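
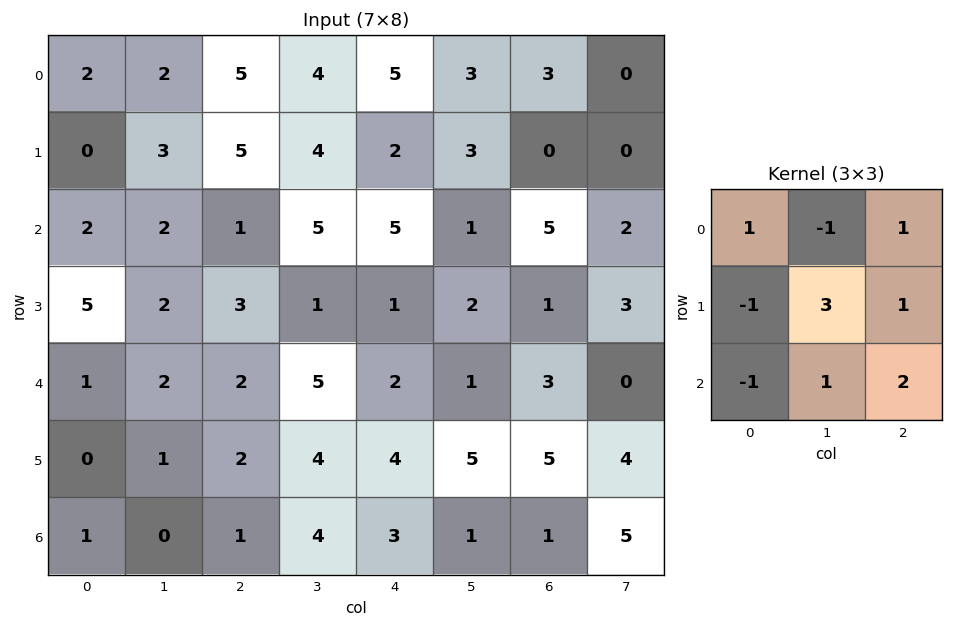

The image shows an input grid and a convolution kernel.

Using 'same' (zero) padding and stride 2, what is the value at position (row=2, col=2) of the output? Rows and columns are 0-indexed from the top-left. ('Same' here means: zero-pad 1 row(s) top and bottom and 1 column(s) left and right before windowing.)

The receptive field on the zero-padded input at this output position is [1 1 2 / 5 2 1 / 4 4 5]. Elementwise product with the kernel and sum: 1·1 + 1·-1 + 2·1 + 5·-1 + 2·3 + 1·1 + 4·-1 + 4·1 + 5·2.

14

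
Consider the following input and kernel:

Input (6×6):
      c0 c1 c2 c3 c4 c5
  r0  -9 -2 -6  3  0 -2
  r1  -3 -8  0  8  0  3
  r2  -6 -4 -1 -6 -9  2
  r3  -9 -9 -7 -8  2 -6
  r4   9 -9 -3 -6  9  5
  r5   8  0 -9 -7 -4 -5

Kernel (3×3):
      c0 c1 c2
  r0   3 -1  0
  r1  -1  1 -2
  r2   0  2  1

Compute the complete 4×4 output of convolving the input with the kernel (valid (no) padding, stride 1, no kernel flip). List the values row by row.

Output[0,0]: The receptive field on the input at this output position is [-9 -2 -6 / -3 -8 0 / -6 -4 -1]. Elementwise product with the kernel and sum: -9·3 + -2·-1 + -3·-1 + -8·1 + 0·-2 + -4·2 + -1·1.
Output[0,1]: The receptive field on the input at this output position is [-2 -6 3 / -8 0 8 / -4 -1 -6]. Elementwise product with the kernel and sum: -2·3 + -6·-1 + -8·-1 + 0·1 + 8·-2 + -1·2 + -6·1.

-39 -16 -34 -21
-22 -31 -9 15
-21 -5 -5 36
-39 -27 -52 -34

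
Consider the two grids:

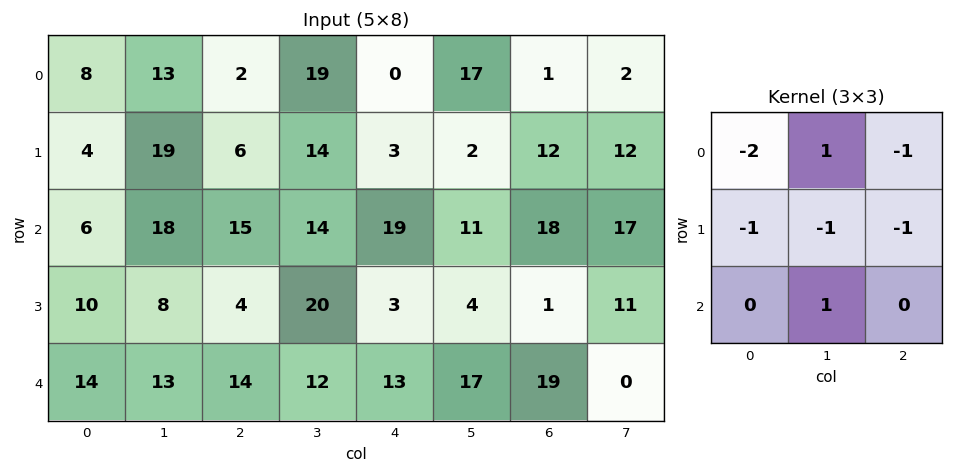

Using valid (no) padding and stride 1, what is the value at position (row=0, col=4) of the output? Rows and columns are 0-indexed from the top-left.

10

The receptive field on the input at this output position is [0 17 1 / 3 2 12 / 19 11 18]. Elementwise product with the kernel and sum: 0·-2 + 17·1 + 1·-1 + 3·-1 + 2·-1 + 12·-1 + 11·1.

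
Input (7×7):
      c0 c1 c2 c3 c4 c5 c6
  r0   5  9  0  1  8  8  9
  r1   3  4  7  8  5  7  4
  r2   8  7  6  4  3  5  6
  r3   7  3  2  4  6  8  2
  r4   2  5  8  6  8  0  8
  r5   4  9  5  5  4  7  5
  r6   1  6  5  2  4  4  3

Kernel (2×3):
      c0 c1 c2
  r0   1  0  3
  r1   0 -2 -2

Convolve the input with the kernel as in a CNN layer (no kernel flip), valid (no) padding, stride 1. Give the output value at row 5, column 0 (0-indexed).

The receptive field on the input at this output position is [4 9 5 / 1 6 5]. Elementwise product with the kernel and sum: 4·1 + 5·3 + 6·-2 + 5·-2.

-3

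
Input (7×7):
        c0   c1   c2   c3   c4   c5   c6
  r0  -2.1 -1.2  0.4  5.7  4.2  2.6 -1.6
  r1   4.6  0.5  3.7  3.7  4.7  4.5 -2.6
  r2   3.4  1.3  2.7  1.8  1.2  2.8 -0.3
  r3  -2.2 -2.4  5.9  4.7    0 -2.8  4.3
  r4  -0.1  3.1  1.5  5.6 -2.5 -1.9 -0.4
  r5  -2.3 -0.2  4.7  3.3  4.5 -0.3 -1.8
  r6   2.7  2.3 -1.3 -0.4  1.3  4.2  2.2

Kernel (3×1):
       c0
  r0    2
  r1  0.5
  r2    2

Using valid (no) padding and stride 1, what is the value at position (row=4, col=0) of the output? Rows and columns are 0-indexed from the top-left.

The receptive field on the input at this output position is [-0.1 / -2.3 / 2.7]. Elementwise product with the kernel and sum: -0.1·2 + -2.3·0.5 + 2.7·2.

4.05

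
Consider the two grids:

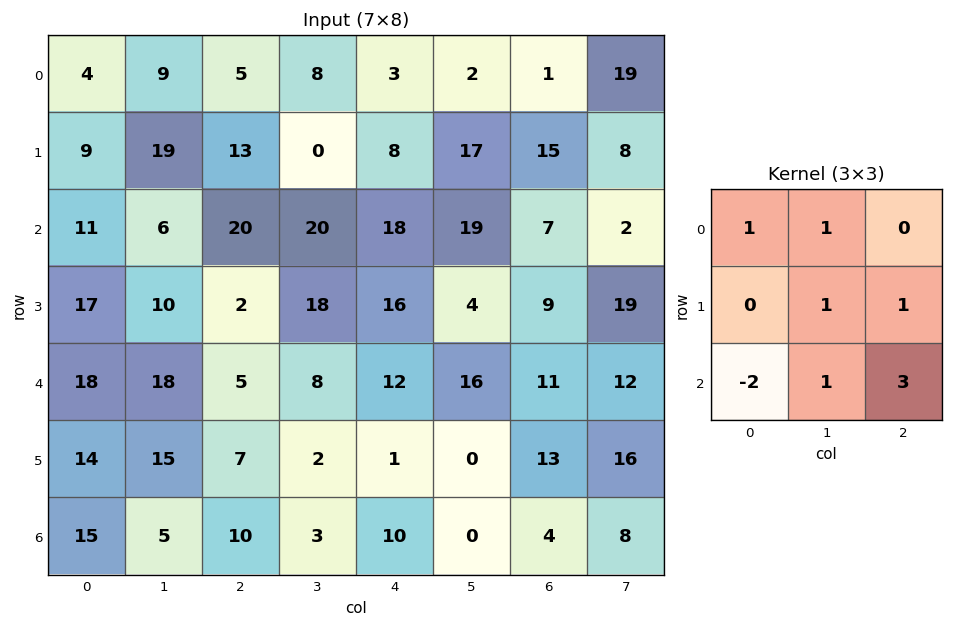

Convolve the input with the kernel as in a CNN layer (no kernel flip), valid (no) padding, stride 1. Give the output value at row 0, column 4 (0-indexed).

41

The receptive field on the input at this output position is [3 2 1 / 8 17 15 / 18 19 7]. Elementwise product with the kernel and sum: 3·1 + 2·1 + 17·1 + 15·1 + 18·-2 + 19·1 + 7·3.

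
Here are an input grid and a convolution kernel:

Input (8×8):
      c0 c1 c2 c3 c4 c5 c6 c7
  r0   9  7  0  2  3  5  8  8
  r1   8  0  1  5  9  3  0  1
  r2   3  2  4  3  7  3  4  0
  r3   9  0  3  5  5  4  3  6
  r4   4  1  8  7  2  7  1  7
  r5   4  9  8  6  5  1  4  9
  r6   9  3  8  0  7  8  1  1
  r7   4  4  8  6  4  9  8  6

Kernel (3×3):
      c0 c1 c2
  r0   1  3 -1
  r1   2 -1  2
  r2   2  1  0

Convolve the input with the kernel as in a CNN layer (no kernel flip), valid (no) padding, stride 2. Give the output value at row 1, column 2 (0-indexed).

The receptive field on the input at this output position is [7 3 4 / 5 4 3 / 2 7 1]. Elementwise product with the kernel and sum: 7·1 + 3·3 + 4·-1 + 5·2 + 4·-1 + 3·2 + 2·2 + 7·1.

35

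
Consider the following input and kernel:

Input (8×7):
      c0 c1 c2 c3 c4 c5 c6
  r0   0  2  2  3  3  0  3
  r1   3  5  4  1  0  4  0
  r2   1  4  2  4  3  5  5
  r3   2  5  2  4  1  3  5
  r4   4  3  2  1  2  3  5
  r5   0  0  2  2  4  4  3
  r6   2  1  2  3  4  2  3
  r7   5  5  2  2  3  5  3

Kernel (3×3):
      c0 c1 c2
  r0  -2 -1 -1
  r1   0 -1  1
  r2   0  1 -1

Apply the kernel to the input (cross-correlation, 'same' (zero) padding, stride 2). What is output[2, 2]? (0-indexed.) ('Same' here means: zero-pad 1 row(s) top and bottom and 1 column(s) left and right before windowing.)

-11

The receptive field on the zero-padded input at this output position is [4 1 3 / 1 2 3 / 2 4 4]. Elementwise product with the kernel and sum: 4·-2 + 1·-1 + 3·-1 + 2·-1 + 3·1 + 4·1 + 4·-1.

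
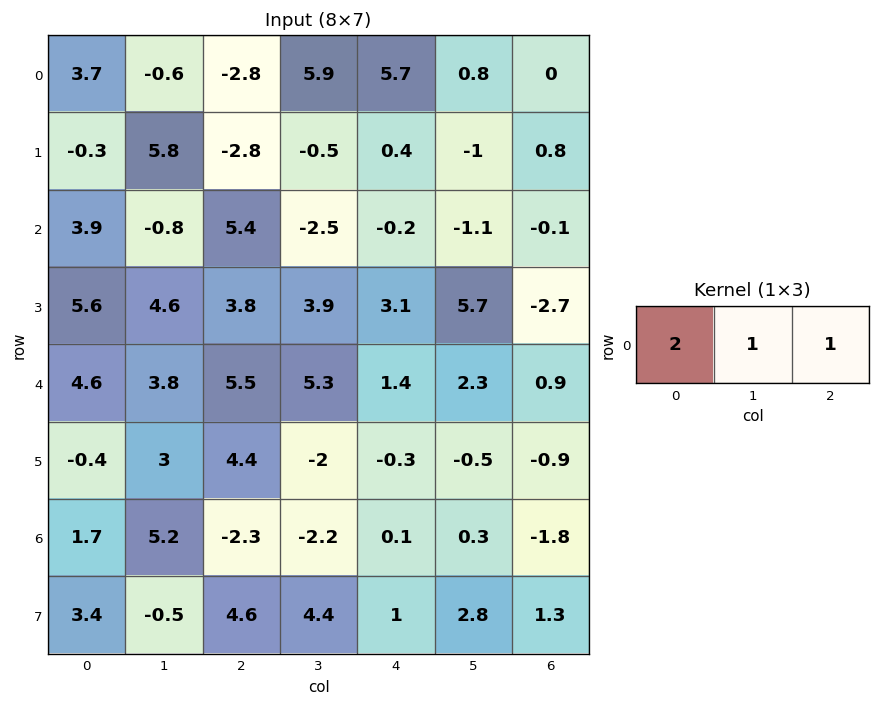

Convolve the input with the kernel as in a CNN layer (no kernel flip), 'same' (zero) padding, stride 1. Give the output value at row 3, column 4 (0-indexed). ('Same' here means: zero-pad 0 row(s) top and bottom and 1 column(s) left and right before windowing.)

The receptive field on the zero-padded input at this output position is [3.9 3.1 5.7]. Elementwise product with the kernel and sum: 3.9·2 + 3.1·1 + 5.7·1.

16.6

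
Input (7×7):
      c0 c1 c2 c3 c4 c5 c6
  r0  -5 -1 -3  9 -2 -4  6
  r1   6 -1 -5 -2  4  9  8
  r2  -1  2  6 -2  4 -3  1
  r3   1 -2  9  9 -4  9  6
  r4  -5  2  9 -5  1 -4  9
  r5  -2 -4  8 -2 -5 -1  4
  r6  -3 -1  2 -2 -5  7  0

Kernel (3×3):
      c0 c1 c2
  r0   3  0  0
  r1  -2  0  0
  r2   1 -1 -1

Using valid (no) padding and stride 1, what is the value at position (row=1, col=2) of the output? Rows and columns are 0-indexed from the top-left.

-23

The receptive field on the input at this output position is [-5 -2 4 / 6 -2 4 / 9 9 -4]. Elementwise product with the kernel and sum: -5·3 + 6·-2 + 9·1 + 9·-1 + -4·-1.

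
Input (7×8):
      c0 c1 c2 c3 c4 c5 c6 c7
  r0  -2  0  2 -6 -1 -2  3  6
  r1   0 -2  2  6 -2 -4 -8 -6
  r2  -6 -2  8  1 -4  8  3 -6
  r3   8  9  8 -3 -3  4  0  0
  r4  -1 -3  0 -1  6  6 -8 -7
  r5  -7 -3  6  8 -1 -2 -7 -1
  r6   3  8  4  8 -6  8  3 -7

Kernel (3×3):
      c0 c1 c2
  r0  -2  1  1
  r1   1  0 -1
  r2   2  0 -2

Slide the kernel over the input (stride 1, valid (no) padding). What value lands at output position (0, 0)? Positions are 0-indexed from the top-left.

The receptive field on the input at this output position is [-2 0 2 / 0 -2 2 / -6 -2 8]. Elementwise product with the kernel and sum: -2·-2 + 0·1 + 2·1 + 0·1 + 2·-1 + -6·2 + 8·-2.

-24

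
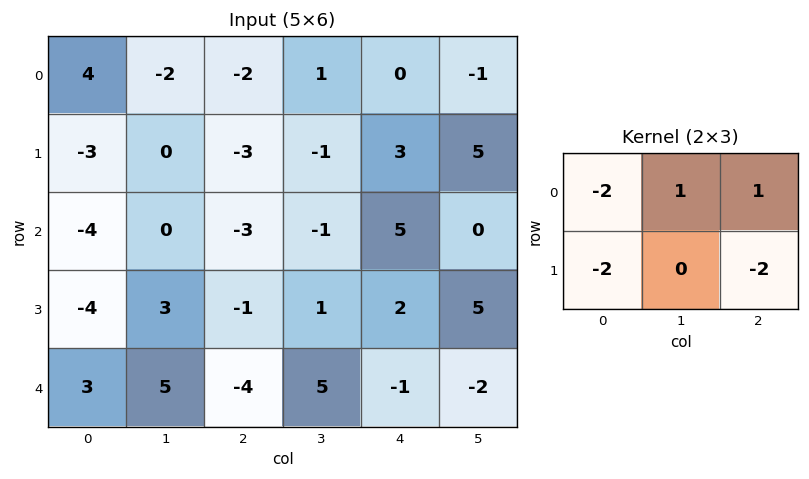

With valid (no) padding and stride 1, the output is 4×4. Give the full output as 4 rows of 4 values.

Output[0,0]: The receptive field on the input at this output position is [4 -2 -2 / -3 0 -3]. Elementwise product with the kernel and sum: 4·-2 + -2·1 + -2·1 + -3·-2 + -3·-2.
Output[0,1]: The receptive field on the input at this output position is [-2 -2 1 / 0 -3 -1]. Elementwise product with the kernel and sum: -2·-2 + -2·1 + 1·1 + 0·-2 + -1·-2.

0 5 5 -11
17 -2 4 12
15 -12 8 -5
12 -26 15 -1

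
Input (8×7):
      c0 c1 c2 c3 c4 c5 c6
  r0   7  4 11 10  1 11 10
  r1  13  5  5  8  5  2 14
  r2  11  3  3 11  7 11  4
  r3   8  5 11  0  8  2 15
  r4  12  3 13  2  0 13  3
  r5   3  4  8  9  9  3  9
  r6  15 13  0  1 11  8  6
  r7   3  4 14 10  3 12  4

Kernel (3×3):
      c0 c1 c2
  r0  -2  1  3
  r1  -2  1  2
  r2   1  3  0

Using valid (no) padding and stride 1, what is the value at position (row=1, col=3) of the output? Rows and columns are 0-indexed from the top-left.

26

The receptive field on the input at this output position is [8 5 2 / 11 7 11 / 0 8 2]. Elementwise product with the kernel and sum: 8·-2 + 5·1 + 2·3 + 11·-2 + 7·1 + 11·2 + 0·1 + 8·3.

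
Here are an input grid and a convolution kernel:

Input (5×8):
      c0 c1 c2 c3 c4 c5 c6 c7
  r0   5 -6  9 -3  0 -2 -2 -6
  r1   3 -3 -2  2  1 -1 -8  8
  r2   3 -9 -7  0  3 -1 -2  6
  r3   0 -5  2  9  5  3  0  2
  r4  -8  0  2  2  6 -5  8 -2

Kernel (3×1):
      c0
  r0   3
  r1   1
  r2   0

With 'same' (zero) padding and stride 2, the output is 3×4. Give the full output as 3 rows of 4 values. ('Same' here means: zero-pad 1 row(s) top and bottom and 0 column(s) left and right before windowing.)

Output[0,0]: The receptive field on the zero-padded input at this output position is [0 / 5 / 3]. Elementwise product with the kernel and sum: 0·3 + 5·1.

5 9 0 -2
12 -13 6 -26
-8 8 21 8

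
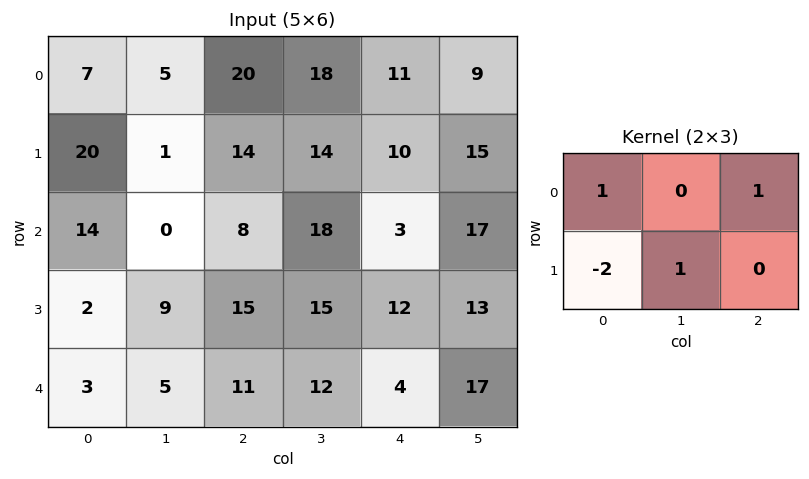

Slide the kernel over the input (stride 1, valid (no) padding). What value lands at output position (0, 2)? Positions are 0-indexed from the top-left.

17

The receptive field on the input at this output position is [20 18 11 / 14 14 10]. Elementwise product with the kernel and sum: 20·1 + 11·1 + 14·-2 + 14·1.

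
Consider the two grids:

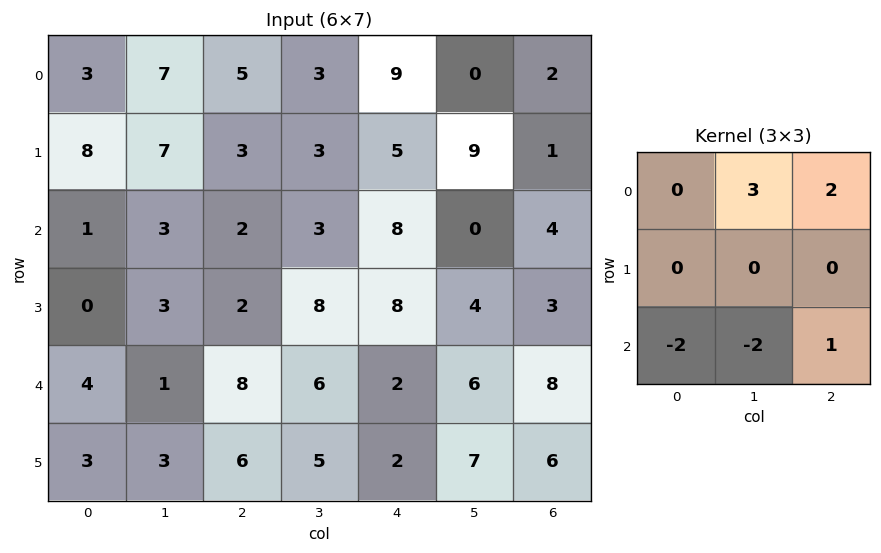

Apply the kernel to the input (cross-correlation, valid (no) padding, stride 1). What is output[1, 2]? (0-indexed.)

The receptive field on the input at this output position is [3 3 5 / 2 3 8 / 2 8 8]. Elementwise product with the kernel and sum: 3·3 + 5·2 + 2·-2 + 8·-2 + 8·1.

7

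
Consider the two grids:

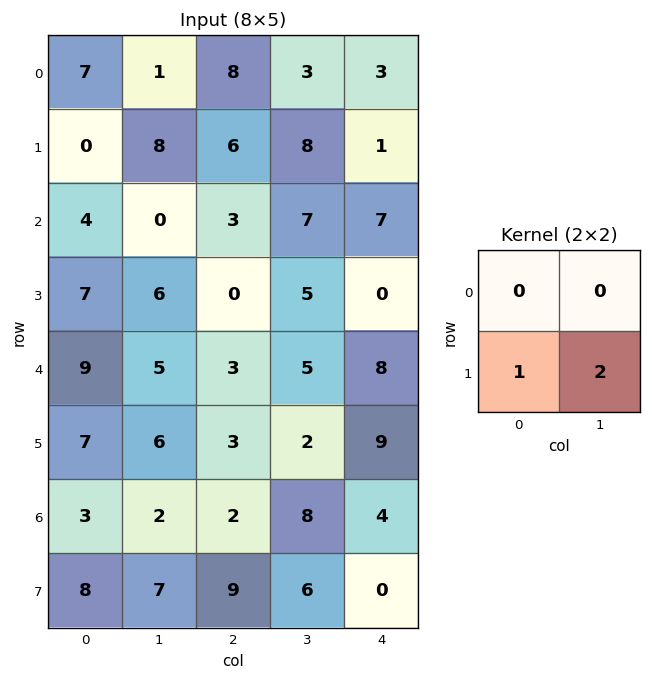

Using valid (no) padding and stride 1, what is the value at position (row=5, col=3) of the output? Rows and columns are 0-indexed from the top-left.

The receptive field on the input at this output position is [2 9 / 8 4]. Elementwise product with the kernel and sum: 8·1 + 4·2.

16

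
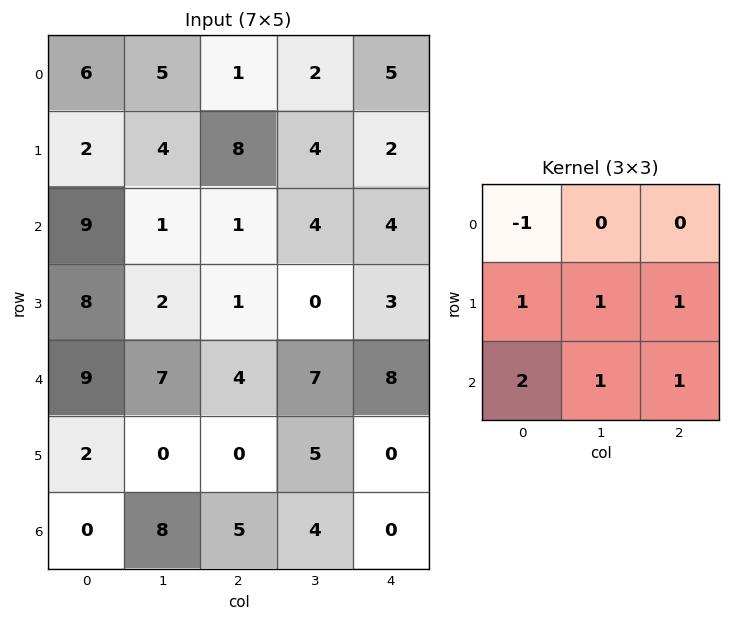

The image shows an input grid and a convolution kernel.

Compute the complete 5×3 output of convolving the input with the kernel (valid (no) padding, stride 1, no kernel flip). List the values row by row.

28 18 23
28 7 6
31 27 26
16 21 23
6 23 15

Output[0,0]: The receptive field on the input at this output position is [6 5 1 / 2 4 8 / 9 1 1]. Elementwise product with the kernel and sum: 6·-1 + 2·1 + 4·1 + 8·1 + 9·2 + 1·1 + 1·1.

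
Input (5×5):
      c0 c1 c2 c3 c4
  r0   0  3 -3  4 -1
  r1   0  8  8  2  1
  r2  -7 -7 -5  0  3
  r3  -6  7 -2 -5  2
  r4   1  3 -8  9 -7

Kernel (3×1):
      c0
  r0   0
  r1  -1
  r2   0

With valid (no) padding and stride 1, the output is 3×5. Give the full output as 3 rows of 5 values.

Output[0,0]: The receptive field on the input at this output position is [0 / 0 / -7]. Elementwise product with the kernel and sum: 0·-1.
Output[0,1]: The receptive field on the input at this output position is [3 / 8 / -7]. Elementwise product with the kernel and sum: 8·-1.

0 -8 -8 -2 -1
7 7 5 0 -3
6 -7 2 5 -2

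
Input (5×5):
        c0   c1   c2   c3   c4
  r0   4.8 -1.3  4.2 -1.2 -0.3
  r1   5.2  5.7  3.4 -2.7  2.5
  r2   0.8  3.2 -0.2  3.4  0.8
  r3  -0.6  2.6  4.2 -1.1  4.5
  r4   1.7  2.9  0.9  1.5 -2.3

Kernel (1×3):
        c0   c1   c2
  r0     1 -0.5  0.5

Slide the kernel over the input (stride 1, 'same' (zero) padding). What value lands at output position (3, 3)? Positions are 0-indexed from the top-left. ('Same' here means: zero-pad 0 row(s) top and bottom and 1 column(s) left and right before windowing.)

The receptive field on the zero-padded input at this output position is [4.2 -1.1 4.5]. Elementwise product with the kernel and sum: 4.2·1 + -1.1·-0.5 + 4.5·0.5.

7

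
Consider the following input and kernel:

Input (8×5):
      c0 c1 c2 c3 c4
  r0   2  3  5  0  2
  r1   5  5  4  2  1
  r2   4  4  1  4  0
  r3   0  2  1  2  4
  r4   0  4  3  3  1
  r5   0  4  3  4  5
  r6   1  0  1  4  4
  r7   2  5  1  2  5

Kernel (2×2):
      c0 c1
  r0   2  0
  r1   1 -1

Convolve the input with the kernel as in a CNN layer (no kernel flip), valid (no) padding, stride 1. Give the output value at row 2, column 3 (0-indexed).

The receptive field on the input at this output position is [4 0 / 2 4]. Elementwise product with the kernel and sum: 4·2 + 2·1 + 4·-1.

6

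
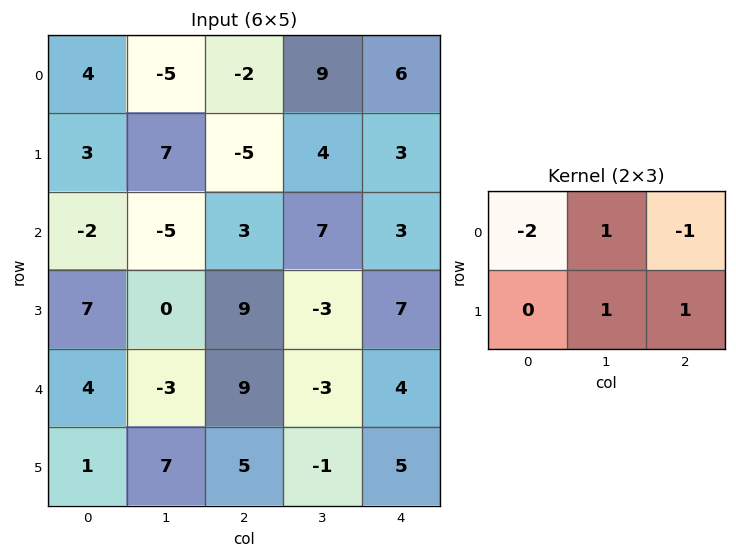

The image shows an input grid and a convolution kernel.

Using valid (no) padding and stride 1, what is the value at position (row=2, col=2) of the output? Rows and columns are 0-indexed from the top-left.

The receptive field on the input at this output position is [3 7 3 / 9 -3 7]. Elementwise product with the kernel and sum: 3·-2 + 7·1 + 3·-1 + -3·1 + 7·1.

2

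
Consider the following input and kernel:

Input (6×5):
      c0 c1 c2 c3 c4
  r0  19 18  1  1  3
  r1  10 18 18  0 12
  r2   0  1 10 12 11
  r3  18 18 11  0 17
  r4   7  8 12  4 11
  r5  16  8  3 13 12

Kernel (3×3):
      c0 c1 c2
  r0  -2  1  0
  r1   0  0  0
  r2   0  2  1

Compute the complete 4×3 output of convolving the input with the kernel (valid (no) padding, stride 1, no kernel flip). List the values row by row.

-8 -3 34
45 4 -19
29 36 11
1 -6 16

Output[0,0]: The receptive field on the input at this output position is [19 18 1 / 10 18 18 / 0 1 10]. Elementwise product with the kernel and sum: 19·-2 + 18·1 + 1·2 + 10·1.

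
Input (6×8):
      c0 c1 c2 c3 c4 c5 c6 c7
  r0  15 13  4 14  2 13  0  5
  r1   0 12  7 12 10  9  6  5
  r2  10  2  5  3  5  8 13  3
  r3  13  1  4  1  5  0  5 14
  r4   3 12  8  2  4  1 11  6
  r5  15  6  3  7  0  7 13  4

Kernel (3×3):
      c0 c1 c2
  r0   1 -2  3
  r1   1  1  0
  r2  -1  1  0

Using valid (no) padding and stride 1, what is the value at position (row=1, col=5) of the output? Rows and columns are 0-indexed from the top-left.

The receptive field on the input at this output position is [9 6 5 / 8 13 3 / 0 5 14]. Elementwise product with the kernel and sum: 9·1 + 6·-2 + 5·3 + 8·1 + 13·1 + 0·-1 + 5·1.

38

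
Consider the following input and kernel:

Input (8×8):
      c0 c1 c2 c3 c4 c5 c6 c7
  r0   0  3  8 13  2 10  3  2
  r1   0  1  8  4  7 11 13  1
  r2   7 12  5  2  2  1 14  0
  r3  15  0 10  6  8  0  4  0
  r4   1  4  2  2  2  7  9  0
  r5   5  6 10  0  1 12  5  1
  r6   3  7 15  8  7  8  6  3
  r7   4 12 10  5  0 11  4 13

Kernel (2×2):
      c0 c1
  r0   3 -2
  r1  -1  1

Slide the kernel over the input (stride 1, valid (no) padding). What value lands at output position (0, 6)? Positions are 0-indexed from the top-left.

The receptive field on the input at this output position is [3 2 / 13 1]. Elementwise product with the kernel and sum: 3·3 + 2·-2 + 13·-1 + 1·1.

-7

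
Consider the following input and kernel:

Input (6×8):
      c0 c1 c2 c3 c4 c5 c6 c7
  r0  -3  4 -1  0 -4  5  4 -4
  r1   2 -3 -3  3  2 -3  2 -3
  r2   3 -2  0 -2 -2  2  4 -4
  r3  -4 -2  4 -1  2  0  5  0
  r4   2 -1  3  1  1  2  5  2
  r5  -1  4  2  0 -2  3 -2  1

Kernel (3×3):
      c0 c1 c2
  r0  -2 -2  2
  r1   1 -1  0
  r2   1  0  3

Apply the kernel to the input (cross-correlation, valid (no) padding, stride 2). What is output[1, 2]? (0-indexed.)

The receptive field on the input at this output position is [-2 2 4 / 2 0 5 / 1 2 5]. Elementwise product with the kernel and sum: -2·-2 + 2·-2 + 4·2 + 2·1 + 0·-1 + 1·1 + 5·3.

26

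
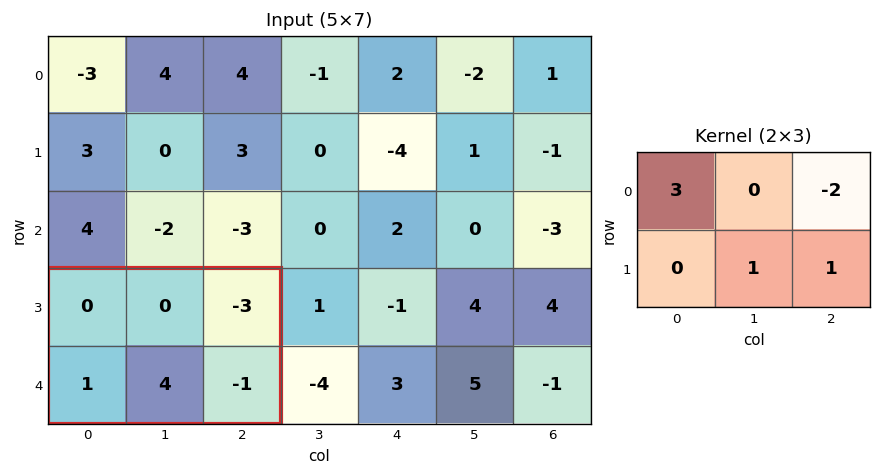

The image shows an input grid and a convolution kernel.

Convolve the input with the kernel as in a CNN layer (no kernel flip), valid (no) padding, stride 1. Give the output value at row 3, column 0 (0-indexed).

9

The receptive field on the input at this output position is [0 0 -3 / 1 4 -1]. Elementwise product with the kernel and sum: 0·3 + -3·-2 + 4·1 + -1·1.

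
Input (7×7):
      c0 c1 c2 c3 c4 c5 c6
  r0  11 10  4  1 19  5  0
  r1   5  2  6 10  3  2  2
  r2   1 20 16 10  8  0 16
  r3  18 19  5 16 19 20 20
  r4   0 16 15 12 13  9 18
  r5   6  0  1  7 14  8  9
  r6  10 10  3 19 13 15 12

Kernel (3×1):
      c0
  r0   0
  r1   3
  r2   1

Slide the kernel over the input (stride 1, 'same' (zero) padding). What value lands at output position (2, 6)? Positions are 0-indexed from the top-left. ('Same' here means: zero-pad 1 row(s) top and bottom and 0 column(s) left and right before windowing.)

The receptive field on the zero-padded input at this output position is [2 / 16 / 20]. Elementwise product with the kernel and sum: 16·3 + 20·1.

68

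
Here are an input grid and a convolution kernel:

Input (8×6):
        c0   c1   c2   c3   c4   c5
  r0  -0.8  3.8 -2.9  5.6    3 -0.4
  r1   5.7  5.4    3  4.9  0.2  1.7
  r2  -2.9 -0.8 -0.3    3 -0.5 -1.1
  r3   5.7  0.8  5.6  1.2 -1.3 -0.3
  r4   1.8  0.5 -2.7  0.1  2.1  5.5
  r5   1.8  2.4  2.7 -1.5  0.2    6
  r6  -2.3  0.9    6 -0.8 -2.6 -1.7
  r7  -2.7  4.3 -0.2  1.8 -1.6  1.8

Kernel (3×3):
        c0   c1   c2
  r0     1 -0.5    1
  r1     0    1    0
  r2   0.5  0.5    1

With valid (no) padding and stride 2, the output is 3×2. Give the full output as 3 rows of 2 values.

Output[0,0]: The receptive field on the input at this output position is [-0.8 3.8 -2.9 / 5.7 5.4 3 / -2.9 -0.8 -0.3]. Elementwise product with the kernel and sum: -0.8·1 + 3.8·-0.5 + -2.9·1 + 5.4·1 + -2.9·0.5 + -0.8·0.5 + -0.3·1.
Output[0,1]: The receptive field on the input at this output position is [-2.9 5.6 3 / 3 4.9 0.2 / -0.3 3 -0.5]. Elementwise product with the kernel and sum: -2.9·1 + 5.6·-0.5 + 3·1 + 4.9·1 + -0.3·0.5 + 3·0.5 + -0.5·1.

-2.35 3.05
-3.55 -0.3
6.55 -2.15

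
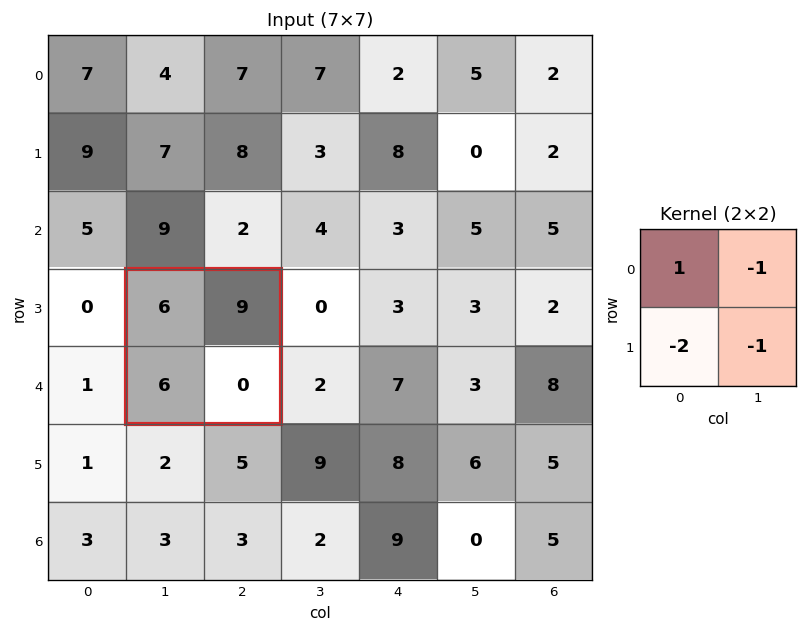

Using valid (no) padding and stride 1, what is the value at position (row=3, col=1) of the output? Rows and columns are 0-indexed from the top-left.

The receptive field on the input at this output position is [6 9 / 6 0]. Elementwise product with the kernel and sum: 6·1 + 9·-1 + 6·-2 + 0·-1.

-15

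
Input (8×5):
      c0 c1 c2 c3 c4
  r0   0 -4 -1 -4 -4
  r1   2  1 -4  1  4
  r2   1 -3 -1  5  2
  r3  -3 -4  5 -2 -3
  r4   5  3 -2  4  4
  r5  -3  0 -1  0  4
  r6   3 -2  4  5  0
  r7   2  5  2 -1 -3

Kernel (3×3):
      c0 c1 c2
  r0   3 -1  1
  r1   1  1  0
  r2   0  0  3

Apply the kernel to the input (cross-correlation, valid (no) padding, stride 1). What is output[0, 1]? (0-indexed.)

-3

The receptive field on the input at this output position is [-4 -1 -4 / 1 -4 1 / -3 -1 5]. Elementwise product with the kernel and sum: -4·3 + -1·-1 + -4·1 + 1·1 + -4·1 + 5·3.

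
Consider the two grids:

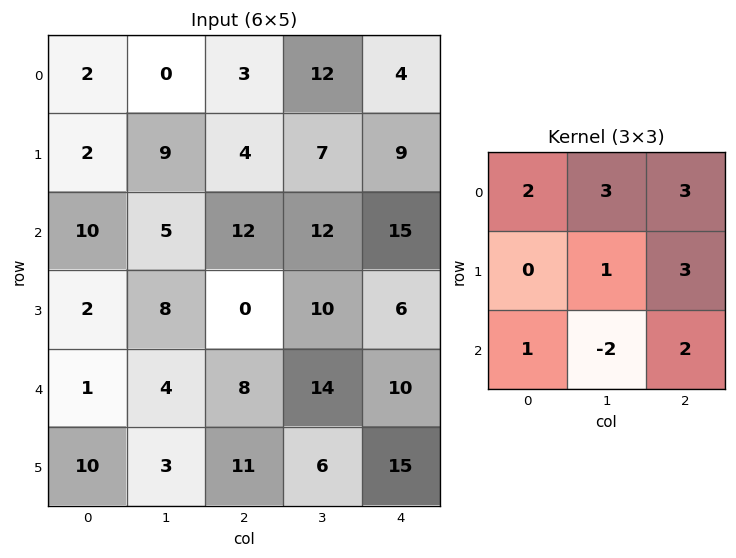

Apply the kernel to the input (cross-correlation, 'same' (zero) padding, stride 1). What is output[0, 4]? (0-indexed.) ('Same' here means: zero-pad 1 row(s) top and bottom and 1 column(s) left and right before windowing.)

The receptive field on the zero-padded input at this output position is [0 0 0 / 12 4 0 / 7 9 0]. Elementwise product with the kernel and sum: 0·2 + 0·3 + 0·3 + 4·1 + 0·3 + 7·1 + 9·-2 + 0·2.

-7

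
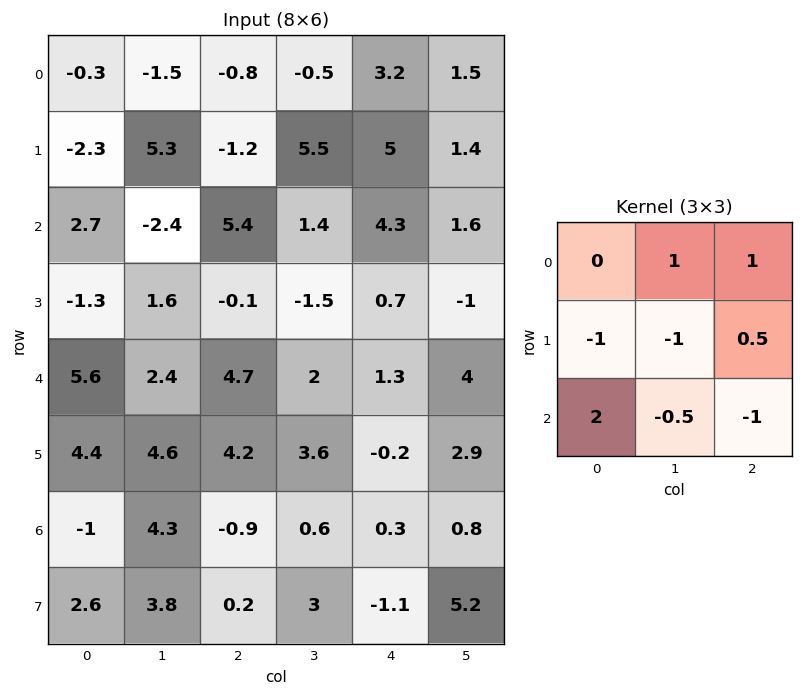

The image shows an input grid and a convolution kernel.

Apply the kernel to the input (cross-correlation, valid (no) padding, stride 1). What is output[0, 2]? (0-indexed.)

6.7

The receptive field on the input at this output position is [-0.8 -0.5 3.2 / -1.2 5.5 5 / 5.4 1.4 4.3]. Elementwise product with the kernel and sum: -0.5·1 + 3.2·1 + -1.2·-1 + 5.5·-1 + 5·0.5 + 5.4·2 + 1.4·-0.5 + 4.3·-1.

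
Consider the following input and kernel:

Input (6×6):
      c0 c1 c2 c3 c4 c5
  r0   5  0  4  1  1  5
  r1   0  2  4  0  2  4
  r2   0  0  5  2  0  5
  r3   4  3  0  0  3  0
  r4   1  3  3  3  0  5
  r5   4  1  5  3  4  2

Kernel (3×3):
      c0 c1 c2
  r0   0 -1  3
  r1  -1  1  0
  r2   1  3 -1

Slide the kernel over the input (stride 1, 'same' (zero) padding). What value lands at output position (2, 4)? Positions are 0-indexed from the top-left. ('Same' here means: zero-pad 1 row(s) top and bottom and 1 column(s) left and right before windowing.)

17

The receptive field on the zero-padded input at this output position is [0 2 4 / 2 0 5 / 0 3 0]. Elementwise product with the kernel and sum: 2·-1 + 4·3 + 2·-1 + 0·1 + 0·1 + 3·3 + 0·-1.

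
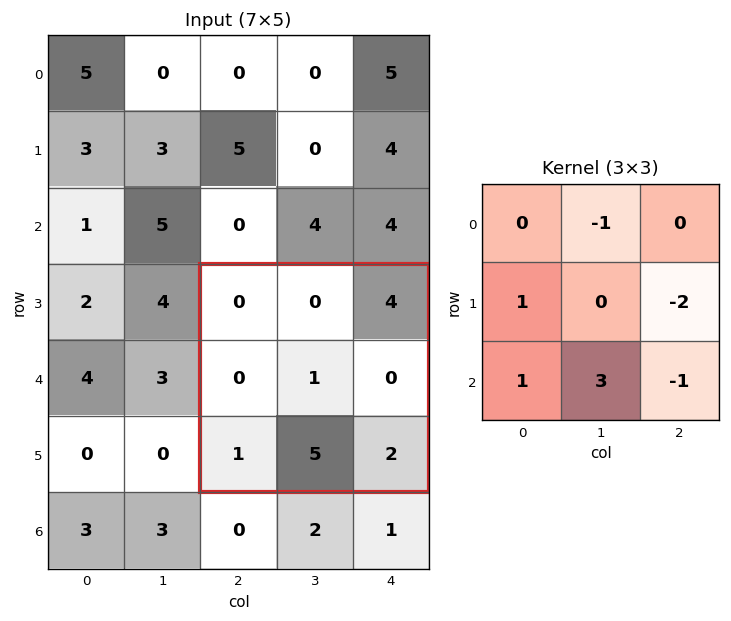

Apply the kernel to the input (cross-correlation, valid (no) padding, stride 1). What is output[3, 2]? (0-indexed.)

The receptive field on the input at this output position is [0 0 4 / 0 1 0 / 1 5 2]. Elementwise product with the kernel and sum: 0·-1 + 0·1 + 0·-2 + 1·1 + 5·3 + 2·-1.

14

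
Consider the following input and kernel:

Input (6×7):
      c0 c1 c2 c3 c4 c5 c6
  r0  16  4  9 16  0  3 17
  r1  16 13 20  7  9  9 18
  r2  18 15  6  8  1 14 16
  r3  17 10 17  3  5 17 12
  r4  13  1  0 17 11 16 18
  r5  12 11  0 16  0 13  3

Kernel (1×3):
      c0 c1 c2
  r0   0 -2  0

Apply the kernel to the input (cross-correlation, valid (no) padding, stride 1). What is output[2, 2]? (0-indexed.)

-16

The receptive field on the input at this output position is [6 8 1]. Elementwise product with the kernel and sum: 8·-2.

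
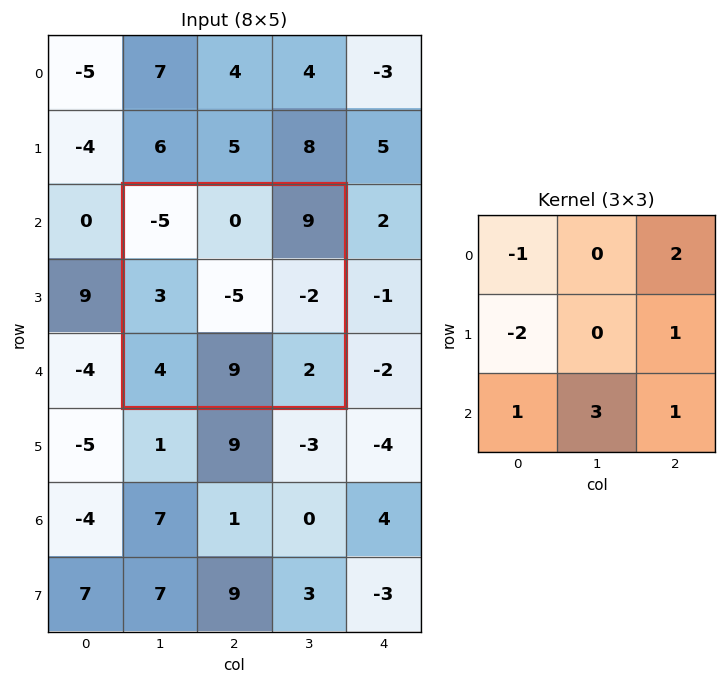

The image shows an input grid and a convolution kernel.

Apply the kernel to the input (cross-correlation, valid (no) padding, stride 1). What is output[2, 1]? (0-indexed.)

The receptive field on the input at this output position is [-5 0 9 / 3 -5 -2 / 4 9 2]. Elementwise product with the kernel and sum: -5·-1 + 9·2 + 3·-2 + -2·1 + 4·1 + 9·3 + 2·1.

48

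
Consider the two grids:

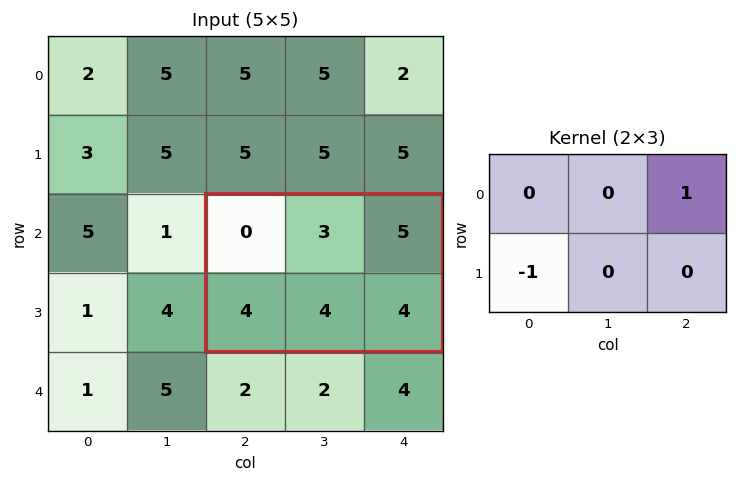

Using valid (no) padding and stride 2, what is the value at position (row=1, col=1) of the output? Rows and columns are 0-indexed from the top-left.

The receptive field on the input at this output position is [0 3 5 / 4 4 4]. Elementwise product with the kernel and sum: 5·1 + 4·-1.

1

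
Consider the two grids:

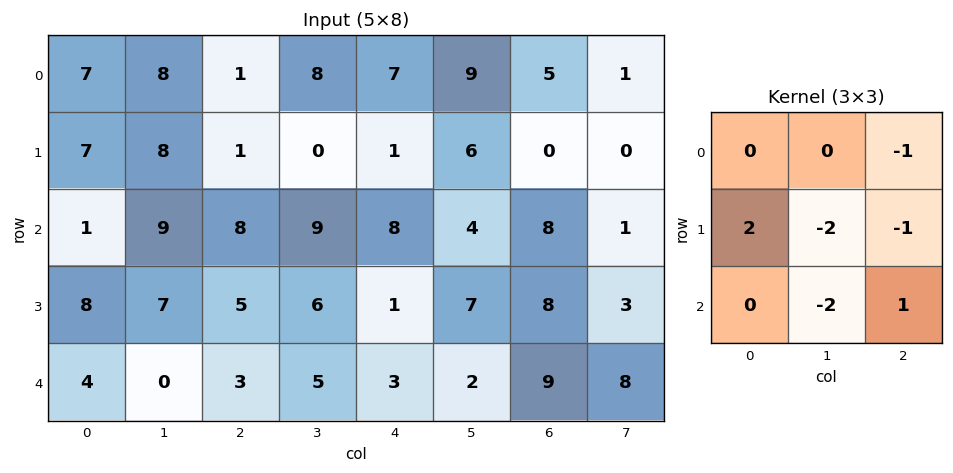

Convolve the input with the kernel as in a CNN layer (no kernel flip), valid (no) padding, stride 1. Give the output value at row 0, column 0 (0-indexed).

The receptive field on the input at this output position is [7 8 1 / 7 8 1 / 1 9 8]. Elementwise product with the kernel and sum: 1·-1 + 7·2 + 8·-2 + 1·-1 + 9·-2 + 8·1.

-14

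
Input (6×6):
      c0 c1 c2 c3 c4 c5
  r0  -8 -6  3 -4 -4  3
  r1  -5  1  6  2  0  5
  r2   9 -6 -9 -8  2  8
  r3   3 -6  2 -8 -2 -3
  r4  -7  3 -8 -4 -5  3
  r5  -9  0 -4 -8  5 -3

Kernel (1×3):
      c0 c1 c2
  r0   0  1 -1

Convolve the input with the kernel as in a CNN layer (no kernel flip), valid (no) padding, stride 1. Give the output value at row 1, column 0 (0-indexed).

The receptive field on the input at this output position is [-5 1 6]. Elementwise product with the kernel and sum: 1·1 + 6·-1.

-5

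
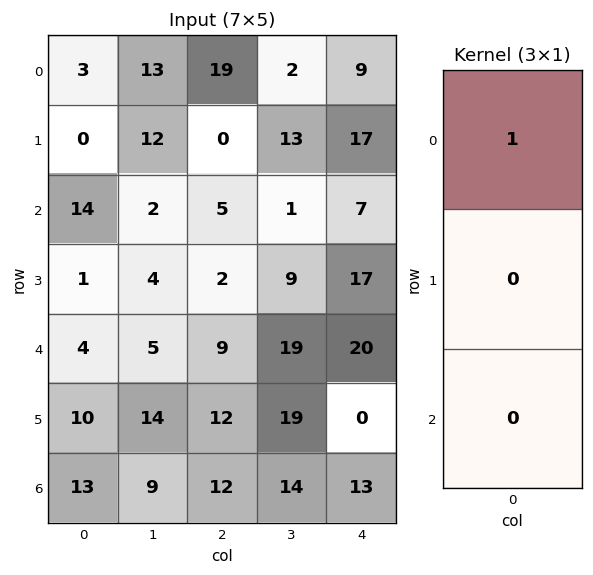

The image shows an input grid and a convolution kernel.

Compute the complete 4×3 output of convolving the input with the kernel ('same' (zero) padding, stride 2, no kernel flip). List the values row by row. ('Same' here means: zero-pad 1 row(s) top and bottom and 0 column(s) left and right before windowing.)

0 0 0
0 0 17
1 2 17
10 12 0

Output[0,0]: The receptive field on the zero-padded input at this output position is [0 / 3 / 0]. Elementwise product with the kernel and sum: 0·1.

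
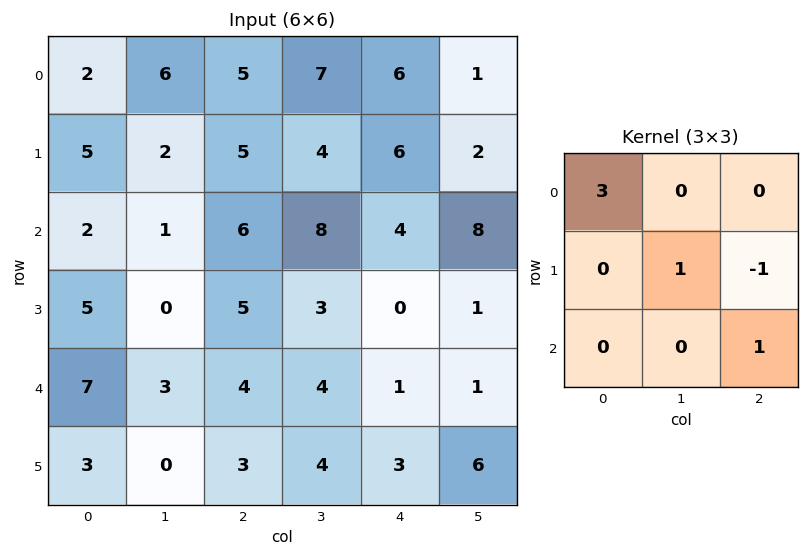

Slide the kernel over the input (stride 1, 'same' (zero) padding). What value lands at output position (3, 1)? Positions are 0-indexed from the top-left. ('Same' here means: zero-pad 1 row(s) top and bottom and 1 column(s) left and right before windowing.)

5

The receptive field on the zero-padded input at this output position is [2 1 6 / 5 0 5 / 7 3 4]. Elementwise product with the kernel and sum: 2·3 + 0·1 + 5·-1 + 4·1.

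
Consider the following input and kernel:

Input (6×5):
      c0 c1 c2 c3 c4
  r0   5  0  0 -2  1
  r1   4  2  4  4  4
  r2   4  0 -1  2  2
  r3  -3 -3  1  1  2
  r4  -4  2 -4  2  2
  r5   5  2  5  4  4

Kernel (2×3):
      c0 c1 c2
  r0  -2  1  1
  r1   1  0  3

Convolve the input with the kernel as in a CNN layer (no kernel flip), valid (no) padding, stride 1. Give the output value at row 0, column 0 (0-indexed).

6

The receptive field on the input at this output position is [5 0 0 / 4 2 4]. Elementwise product with the kernel and sum: 5·-2 + 0·1 + 0·1 + 4·1 + 4·3.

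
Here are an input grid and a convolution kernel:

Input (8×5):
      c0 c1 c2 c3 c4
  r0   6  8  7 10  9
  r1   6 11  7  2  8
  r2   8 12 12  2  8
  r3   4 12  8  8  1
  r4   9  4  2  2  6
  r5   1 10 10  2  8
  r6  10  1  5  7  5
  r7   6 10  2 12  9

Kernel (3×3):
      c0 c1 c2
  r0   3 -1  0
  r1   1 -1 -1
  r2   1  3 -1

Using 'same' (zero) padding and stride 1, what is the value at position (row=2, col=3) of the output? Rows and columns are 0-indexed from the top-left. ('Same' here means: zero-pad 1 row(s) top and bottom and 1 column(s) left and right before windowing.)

The receptive field on the zero-padded input at this output position is [7 2 8 / 12 2 8 / 8 8 1]. Elementwise product with the kernel and sum: 7·3 + 2·-1 + 12·1 + 2·-1 + 8·-1 + 8·1 + 8·3 + 1·-1.

52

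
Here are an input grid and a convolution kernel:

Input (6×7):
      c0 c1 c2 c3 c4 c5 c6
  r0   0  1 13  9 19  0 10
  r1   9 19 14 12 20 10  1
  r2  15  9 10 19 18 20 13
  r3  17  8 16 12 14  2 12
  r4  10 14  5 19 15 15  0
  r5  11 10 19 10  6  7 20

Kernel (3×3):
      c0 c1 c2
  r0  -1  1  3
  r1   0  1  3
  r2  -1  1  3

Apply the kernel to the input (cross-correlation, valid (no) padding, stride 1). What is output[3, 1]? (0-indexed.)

145

The receptive field on the input at this output position is [8 16 12 / 14 5 19 / 10 19 10]. Elementwise product with the kernel and sum: 8·-1 + 16·1 + 12·3 + 5·1 + 19·3 + 10·-1 + 19·1 + 10·3.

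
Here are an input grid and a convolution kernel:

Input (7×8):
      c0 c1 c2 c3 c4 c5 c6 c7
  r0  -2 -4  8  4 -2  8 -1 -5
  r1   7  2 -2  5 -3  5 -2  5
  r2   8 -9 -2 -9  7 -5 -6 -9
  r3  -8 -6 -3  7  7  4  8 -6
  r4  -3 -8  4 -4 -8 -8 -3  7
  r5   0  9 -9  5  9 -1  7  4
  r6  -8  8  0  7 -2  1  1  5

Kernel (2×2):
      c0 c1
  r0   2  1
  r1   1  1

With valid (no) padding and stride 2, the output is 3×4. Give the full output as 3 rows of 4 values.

Output[0,0]: The receptive field on the input at this output position is [-2 -4 / 7 2]. Elementwise product with the kernel and sum: -2·2 + -4·1 + 7·1 + 2·1.
Output[0,1]: The receptive field on the input at this output position is [8 4 / -2 5]. Elementwise product with the kernel and sum: 8·2 + 4·1 + -2·1 + 5·1.

1 23 6 -4
-7 -9 20 -19
-5 0 -16 12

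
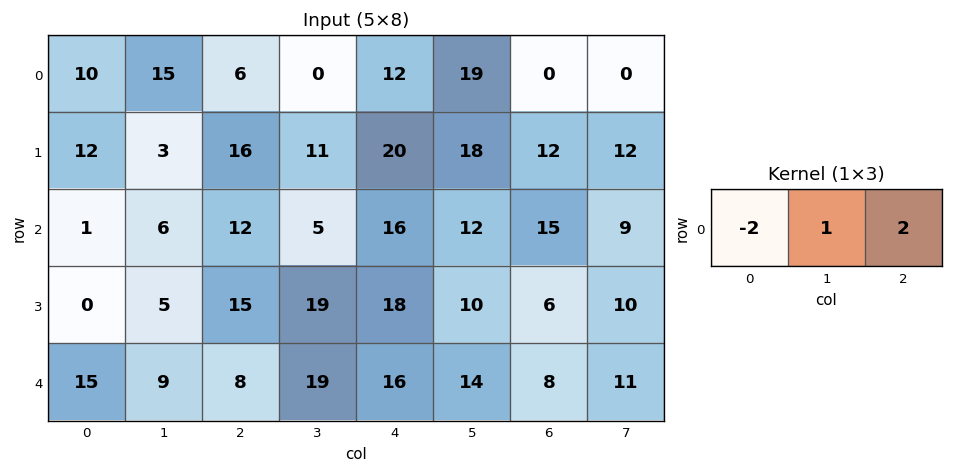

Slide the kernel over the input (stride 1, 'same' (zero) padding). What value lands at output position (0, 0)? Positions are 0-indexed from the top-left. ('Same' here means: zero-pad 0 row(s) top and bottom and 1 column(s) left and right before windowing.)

40

The receptive field on the zero-padded input at this output position is [0 10 15]. Elementwise product with the kernel and sum: 0·-2 + 10·1 + 15·2.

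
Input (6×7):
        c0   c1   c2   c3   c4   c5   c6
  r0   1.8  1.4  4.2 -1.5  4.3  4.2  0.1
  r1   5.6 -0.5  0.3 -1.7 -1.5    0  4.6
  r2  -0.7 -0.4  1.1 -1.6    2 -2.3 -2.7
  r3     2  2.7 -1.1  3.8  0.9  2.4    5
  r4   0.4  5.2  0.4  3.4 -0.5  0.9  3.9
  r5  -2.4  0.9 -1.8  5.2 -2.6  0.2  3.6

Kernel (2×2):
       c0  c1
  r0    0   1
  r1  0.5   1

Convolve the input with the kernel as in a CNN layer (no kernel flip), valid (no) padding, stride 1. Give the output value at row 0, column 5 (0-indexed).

4.7

The receptive field on the input at this output position is [4.2 0.1 / 0 4.6]. Elementwise product with the kernel and sum: 0.1·1 + 0·0.5 + 4.6·1.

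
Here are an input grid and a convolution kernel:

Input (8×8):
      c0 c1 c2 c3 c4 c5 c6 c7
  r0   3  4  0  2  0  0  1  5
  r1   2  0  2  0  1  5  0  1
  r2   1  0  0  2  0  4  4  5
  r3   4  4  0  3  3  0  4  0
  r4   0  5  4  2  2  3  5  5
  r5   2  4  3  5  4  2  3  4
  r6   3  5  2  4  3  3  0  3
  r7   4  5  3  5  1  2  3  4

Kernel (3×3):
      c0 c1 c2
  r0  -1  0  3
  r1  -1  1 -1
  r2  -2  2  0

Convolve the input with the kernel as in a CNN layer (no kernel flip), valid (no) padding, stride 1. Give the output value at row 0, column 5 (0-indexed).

9

The receptive field on the input at this output position is [0 1 5 / 5 0 1 / 4 4 5]. Elementwise product with the kernel and sum: 0·-1 + 5·3 + 5·-1 + 0·1 + 1·-1 + 4·-2 + 4·2.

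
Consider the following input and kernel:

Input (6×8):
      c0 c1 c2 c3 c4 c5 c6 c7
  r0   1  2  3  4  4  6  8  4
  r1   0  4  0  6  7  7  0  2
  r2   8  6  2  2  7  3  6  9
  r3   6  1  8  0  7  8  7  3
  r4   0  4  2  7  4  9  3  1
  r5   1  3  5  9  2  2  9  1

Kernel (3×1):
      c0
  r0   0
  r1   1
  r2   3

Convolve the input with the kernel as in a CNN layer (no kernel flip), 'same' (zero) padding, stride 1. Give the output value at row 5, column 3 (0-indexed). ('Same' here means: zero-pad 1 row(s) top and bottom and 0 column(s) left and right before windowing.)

The receptive field on the zero-padded input at this output position is [7 / 9 / 0]. Elementwise product with the kernel and sum: 9·1 + 0·3.

9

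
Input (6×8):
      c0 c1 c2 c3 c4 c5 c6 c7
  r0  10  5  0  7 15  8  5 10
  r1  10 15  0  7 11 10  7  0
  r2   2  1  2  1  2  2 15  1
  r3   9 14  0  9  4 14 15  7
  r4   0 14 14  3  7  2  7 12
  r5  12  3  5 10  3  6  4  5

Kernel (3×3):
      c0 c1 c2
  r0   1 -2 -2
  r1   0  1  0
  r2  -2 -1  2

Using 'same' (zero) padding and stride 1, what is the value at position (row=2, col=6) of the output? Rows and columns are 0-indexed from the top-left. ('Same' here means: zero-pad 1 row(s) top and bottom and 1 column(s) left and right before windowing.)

The receptive field on the zero-padded input at this output position is [10 7 0 / 2 15 1 / 14 15 7]. Elementwise product with the kernel and sum: 10·1 + 7·-2 + 0·-2 + 15·1 + 14·-2 + 15·-1 + 7·2.

-18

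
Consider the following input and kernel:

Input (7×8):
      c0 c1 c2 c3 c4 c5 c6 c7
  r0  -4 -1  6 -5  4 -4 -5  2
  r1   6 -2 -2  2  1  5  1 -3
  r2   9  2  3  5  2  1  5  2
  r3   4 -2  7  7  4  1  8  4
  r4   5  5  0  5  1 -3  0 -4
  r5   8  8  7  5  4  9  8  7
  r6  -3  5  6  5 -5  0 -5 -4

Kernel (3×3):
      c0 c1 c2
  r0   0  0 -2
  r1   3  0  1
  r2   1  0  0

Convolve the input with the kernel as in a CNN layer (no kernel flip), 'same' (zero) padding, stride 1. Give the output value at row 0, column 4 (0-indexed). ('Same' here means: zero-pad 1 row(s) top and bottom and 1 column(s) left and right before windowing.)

-17

The receptive field on the zero-padded input at this output position is [0 0 0 / -5 4 -4 / 2 1 5]. Elementwise product with the kernel and sum: 0·-2 + -5·3 + -4·1 + 2·1.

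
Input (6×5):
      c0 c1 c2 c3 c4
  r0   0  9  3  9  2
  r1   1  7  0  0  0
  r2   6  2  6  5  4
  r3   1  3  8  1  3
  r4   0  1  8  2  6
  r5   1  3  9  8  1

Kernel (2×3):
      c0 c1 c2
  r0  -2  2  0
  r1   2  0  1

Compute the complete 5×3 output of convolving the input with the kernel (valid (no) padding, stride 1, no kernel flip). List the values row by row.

20 2 12
30 -5 16
2 15 17
12 14 8
13 28 7

Output[0,0]: The receptive field on the input at this output position is [0 9 3 / 1 7 0]. Elementwise product with the kernel and sum: 0·-2 + 9·2 + 1·2 + 0·1.
Output[0,1]: The receptive field on the input at this output position is [9 3 9 / 7 0 0]. Elementwise product with the kernel and sum: 9·-2 + 3·2 + 7·2 + 0·1.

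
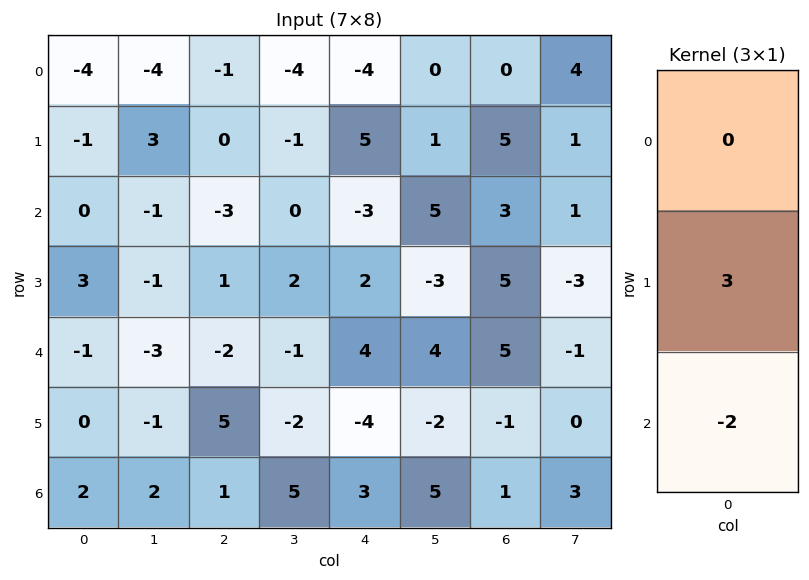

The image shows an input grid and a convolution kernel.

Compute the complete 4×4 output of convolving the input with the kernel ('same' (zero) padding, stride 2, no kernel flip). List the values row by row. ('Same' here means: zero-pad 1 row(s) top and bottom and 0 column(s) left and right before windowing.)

-10 -3 -22 -10
-6 -11 -13 -1
-3 -16 20 17
6 3 9 3

Output[0,0]: The receptive field on the zero-padded input at this output position is [0 / -4 / -1]. Elementwise product with the kernel and sum: -4·3 + -1·-2.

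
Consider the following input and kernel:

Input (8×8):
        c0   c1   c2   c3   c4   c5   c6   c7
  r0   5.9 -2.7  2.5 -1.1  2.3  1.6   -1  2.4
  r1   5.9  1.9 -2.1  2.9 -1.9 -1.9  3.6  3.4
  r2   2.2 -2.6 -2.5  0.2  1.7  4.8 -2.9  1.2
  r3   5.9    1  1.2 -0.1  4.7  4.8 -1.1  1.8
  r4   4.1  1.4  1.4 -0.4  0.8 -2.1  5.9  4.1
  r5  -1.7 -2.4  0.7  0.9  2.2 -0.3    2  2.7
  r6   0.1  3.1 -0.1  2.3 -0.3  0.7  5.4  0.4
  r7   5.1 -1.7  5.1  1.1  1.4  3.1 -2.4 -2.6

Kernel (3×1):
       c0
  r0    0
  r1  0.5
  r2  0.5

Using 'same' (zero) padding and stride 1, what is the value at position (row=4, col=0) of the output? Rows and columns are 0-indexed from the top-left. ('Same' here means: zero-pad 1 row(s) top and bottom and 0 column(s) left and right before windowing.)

1.2

The receptive field on the zero-padded input at this output position is [5.9 / 4.1 / -1.7]. Elementwise product with the kernel and sum: 4.1·0.5 + -1.7·0.5.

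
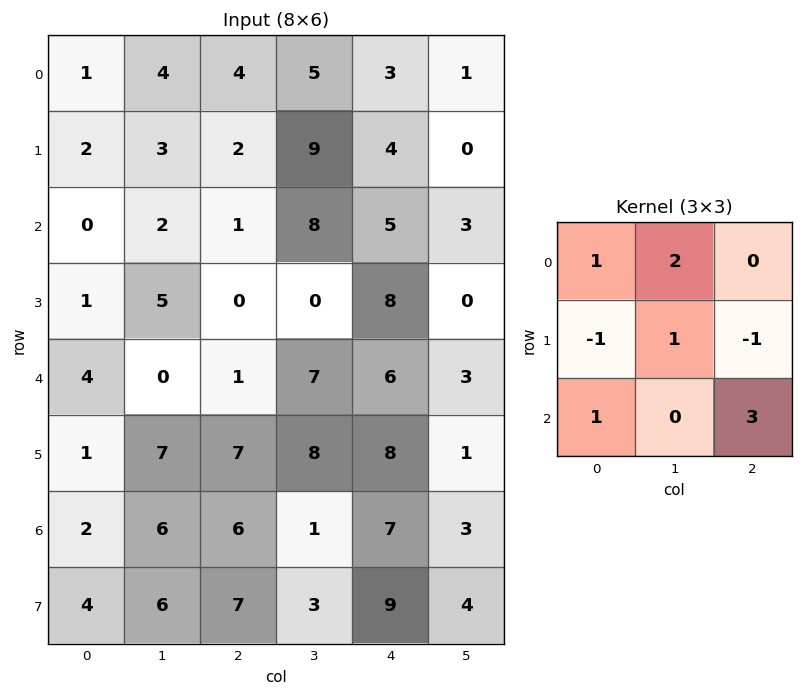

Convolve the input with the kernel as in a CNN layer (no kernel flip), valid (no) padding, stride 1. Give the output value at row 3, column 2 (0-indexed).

31

The receptive field on the input at this output position is [0 0 8 / 1 7 6 / 7 8 8]. Elementwise product with the kernel and sum: 0·1 + 0·2 + 1·-1 + 7·1 + 6·-1 + 7·1 + 8·3.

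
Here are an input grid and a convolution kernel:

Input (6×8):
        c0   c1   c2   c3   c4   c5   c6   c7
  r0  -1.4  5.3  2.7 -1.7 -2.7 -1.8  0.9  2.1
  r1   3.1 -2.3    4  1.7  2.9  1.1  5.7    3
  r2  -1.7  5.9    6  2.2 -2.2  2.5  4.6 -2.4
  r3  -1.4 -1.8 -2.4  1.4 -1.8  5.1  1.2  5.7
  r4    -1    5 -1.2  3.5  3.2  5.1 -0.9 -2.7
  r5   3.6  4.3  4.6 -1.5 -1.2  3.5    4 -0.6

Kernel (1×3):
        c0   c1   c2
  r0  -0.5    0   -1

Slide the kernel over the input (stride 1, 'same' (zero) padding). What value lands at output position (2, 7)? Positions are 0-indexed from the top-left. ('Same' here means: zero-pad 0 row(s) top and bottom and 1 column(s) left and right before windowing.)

The receptive field on the zero-padded input at this output position is [4.6 -2.4 0]. Elementwise product with the kernel and sum: 4.6·-0.5 + 0·-1.

-2.3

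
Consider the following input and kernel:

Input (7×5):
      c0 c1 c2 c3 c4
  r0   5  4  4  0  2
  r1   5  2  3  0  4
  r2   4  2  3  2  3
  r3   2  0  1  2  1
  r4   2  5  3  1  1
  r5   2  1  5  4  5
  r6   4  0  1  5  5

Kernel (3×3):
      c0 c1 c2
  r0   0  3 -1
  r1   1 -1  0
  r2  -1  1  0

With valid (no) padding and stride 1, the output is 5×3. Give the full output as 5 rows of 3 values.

9 12 0
3 9 -2
8 4 0
-5 7 6
9 5 7

Output[0,0]: The receptive field on the input at this output position is [5 4 4 / 5 2 3 / 4 2 3]. Elementwise product with the kernel and sum: 4·3 + 4·-1 + 5·1 + 2·-1 + 4·-1 + 2·1.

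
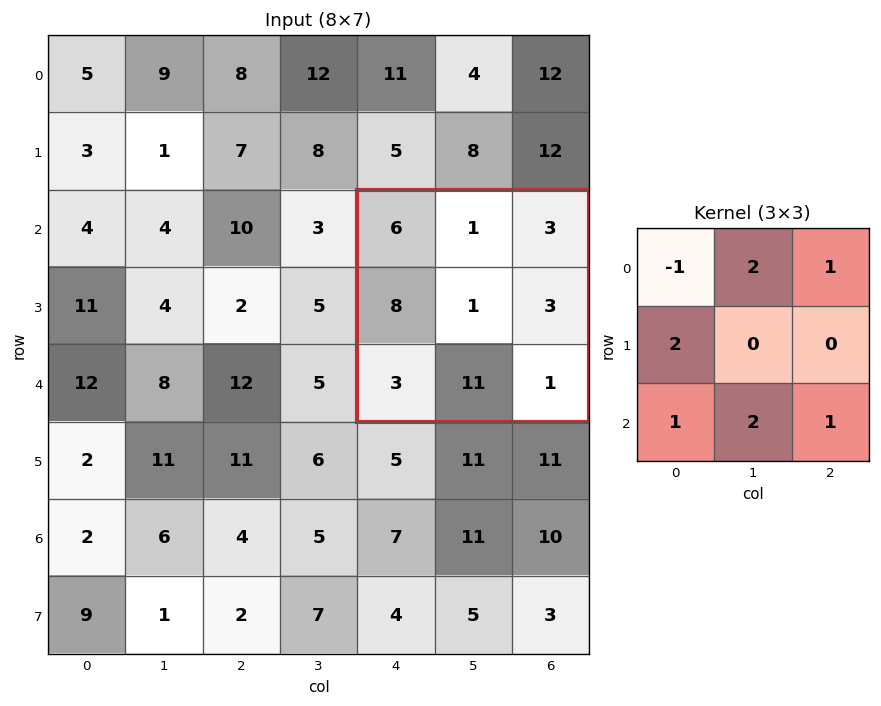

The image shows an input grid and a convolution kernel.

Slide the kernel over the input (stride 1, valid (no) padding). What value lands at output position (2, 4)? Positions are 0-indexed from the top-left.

41

The receptive field on the input at this output position is [6 1 3 / 8 1 3 / 3 11 1]. Elementwise product with the kernel and sum: 6·-1 + 1·2 + 3·1 + 8·2 + 3·1 + 11·2 + 1·1.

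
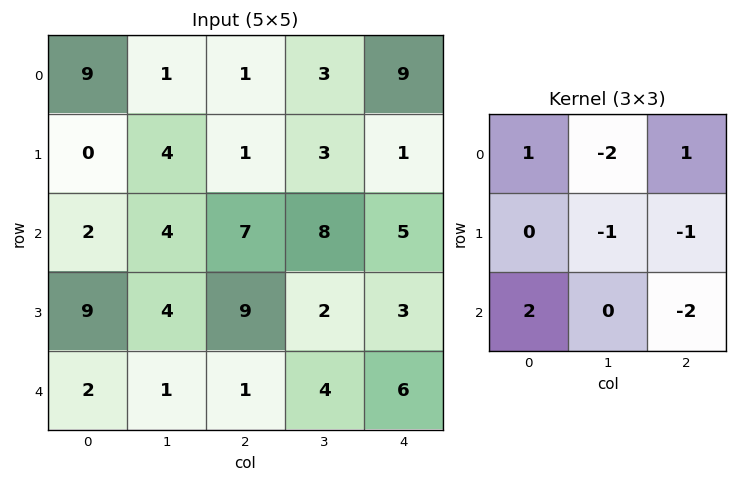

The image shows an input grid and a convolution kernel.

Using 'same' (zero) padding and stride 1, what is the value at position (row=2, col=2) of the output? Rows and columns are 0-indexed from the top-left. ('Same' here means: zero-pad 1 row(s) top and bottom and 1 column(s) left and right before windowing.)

-6

The receptive field on the zero-padded input at this output position is [4 1 3 / 4 7 8 / 4 9 2]. Elementwise product with the kernel and sum: 4·1 + 1·-2 + 3·1 + 7·-1 + 8·-1 + 4·2 + 2·-2.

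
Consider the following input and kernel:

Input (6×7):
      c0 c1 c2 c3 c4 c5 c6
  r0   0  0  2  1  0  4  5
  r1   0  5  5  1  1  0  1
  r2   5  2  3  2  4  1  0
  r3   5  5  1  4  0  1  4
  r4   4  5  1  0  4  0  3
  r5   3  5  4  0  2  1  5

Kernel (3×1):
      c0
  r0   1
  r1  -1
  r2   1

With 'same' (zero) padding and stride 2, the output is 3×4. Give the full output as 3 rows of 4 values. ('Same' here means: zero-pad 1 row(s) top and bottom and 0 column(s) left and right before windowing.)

Output[0,0]: The receptive field on the zero-padded input at this output position is [0 / 0 / 0]. Elementwise product with the kernel and sum: 0·1 + 0·-1 + 0·1.
Output[0,1]: The receptive field on the zero-padded input at this output position is [0 / 2 / 5]. Elementwise product with the kernel and sum: 0·1 + 2·-1 + 5·1.

0 3 1 -4
0 3 -3 5
4 4 -2 6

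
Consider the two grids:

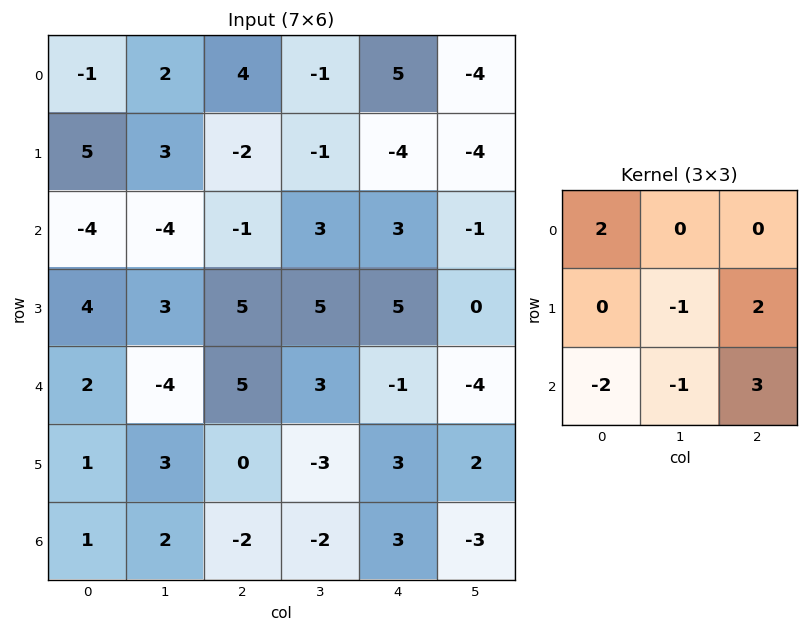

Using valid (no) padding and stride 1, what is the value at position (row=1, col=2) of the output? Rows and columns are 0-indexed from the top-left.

-1

The receptive field on the input at this output position is [-2 -1 -4 / -1 3 3 / 5 5 5]. Elementwise product with the kernel and sum: -2·2 + 3·-1 + 3·2 + 5·-2 + 5·-1 + 5·3.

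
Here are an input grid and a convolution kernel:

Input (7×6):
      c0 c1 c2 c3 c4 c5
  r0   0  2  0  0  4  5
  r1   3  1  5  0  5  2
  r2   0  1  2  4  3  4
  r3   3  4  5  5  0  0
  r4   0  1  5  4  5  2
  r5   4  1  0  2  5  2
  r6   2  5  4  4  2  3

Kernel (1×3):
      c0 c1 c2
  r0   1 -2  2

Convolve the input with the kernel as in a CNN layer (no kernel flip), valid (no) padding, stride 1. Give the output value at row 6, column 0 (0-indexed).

The receptive field on the input at this output position is [2 5 4]. Elementwise product with the kernel and sum: 2·1 + 5·-2 + 4·2.

0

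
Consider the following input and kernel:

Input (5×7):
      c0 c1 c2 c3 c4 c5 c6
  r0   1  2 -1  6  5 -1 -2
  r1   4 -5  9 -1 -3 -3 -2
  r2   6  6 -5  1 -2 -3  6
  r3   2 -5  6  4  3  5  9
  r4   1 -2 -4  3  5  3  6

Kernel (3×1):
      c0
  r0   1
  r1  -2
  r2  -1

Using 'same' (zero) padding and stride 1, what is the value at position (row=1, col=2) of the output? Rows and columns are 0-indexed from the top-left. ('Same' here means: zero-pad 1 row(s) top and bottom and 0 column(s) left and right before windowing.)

-14

The receptive field on the zero-padded input at this output position is [-1 / 9 / -5]. Elementwise product with the kernel and sum: -1·1 + 9·-2 + -5·-1.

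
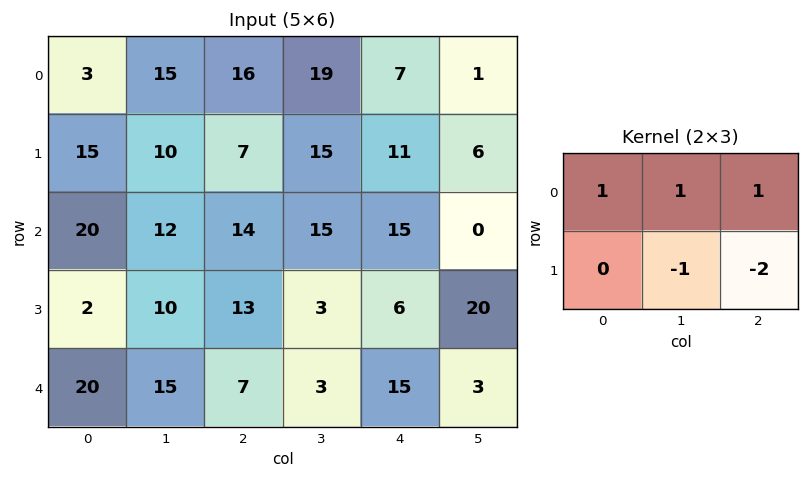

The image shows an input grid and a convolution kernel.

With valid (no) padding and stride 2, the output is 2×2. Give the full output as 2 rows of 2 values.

Output[0,0]: The receptive field on the input at this output position is [3 15 16 / 15 10 7]. Elementwise product with the kernel and sum: 3·1 + 15·1 + 16·1 + 10·-1 + 7·-2.
Output[0,1]: The receptive field on the input at this output position is [16 19 7 / 7 15 11]. Elementwise product with the kernel and sum: 16·1 + 19·1 + 7·1 + 15·-1 + 11·-2.

10 5
10 29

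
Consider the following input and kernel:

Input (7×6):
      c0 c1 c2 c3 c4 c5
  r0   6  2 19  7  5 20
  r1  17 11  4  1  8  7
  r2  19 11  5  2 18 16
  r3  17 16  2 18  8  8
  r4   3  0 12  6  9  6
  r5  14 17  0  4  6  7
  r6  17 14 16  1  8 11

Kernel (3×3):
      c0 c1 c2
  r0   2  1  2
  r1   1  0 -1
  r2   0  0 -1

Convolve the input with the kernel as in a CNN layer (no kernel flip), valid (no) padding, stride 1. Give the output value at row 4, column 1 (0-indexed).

36

The receptive field on the input at this output position is [0 12 6 / 17 0 4 / 14 16 1]. Elementwise product with the kernel and sum: 0·2 + 12·1 + 6·2 + 17·1 + 4·-1 + 1·-1.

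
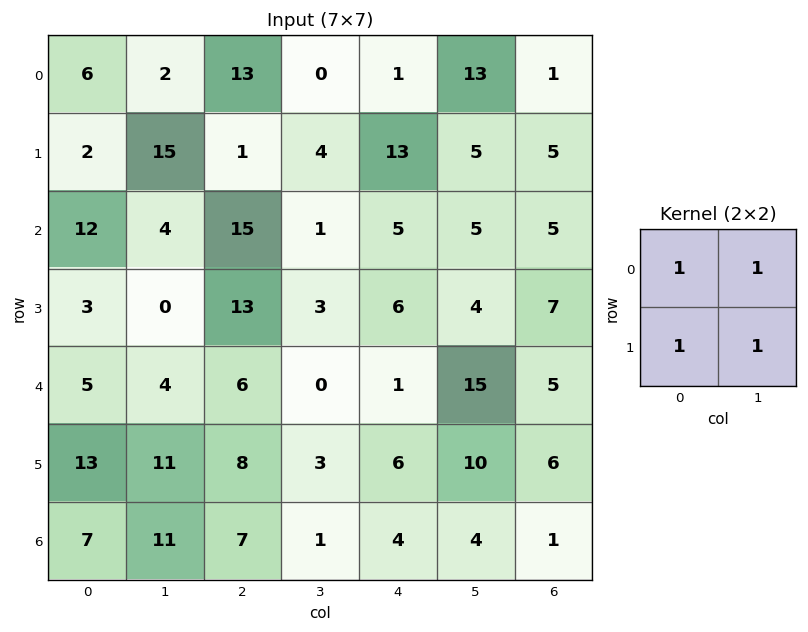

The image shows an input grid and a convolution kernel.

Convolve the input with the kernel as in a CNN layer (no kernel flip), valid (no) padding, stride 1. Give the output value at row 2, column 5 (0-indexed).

The receptive field on the input at this output position is [5 5 / 4 7]. Elementwise product with the kernel and sum: 5·1 + 5·1 + 4·1 + 7·1.

21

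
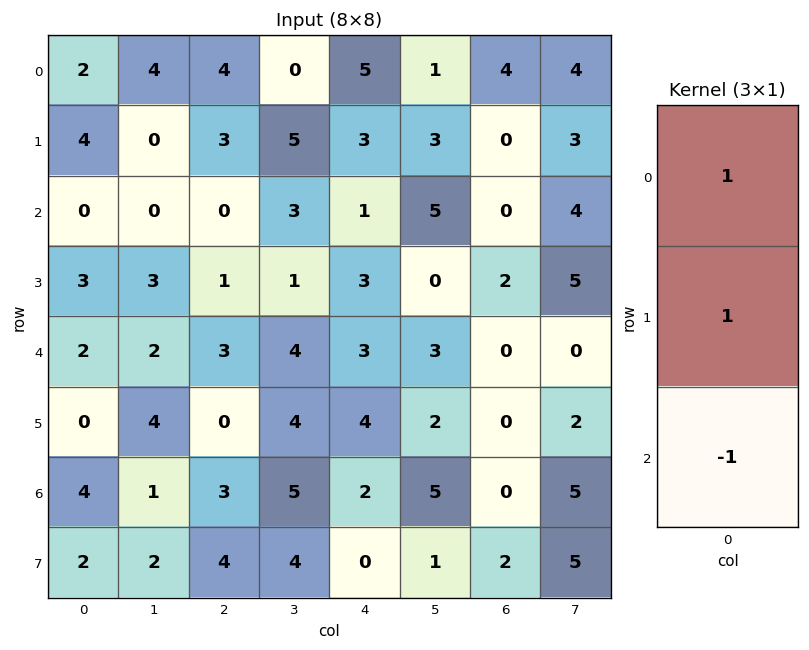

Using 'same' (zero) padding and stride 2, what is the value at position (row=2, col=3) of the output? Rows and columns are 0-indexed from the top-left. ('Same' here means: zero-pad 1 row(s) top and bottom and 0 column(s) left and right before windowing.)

2

The receptive field on the zero-padded input at this output position is [2 / 0 / 0]. Elementwise product with the kernel and sum: 2·1 + 0·1 + 0·-1.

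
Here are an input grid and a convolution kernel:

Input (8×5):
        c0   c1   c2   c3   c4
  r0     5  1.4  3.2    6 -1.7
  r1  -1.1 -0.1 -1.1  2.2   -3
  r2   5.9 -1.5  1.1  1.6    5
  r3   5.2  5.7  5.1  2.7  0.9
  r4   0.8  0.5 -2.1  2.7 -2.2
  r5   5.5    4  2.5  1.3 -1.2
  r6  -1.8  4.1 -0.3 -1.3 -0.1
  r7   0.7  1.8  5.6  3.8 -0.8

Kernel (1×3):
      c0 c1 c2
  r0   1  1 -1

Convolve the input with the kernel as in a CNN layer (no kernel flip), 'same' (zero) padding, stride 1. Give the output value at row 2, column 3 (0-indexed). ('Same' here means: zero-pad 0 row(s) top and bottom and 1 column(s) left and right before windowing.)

The receptive field on the zero-padded input at this output position is [1.1 1.6 5]. Elementwise product with the kernel and sum: 1.1·1 + 1.6·1 + 5·-1.

-2.3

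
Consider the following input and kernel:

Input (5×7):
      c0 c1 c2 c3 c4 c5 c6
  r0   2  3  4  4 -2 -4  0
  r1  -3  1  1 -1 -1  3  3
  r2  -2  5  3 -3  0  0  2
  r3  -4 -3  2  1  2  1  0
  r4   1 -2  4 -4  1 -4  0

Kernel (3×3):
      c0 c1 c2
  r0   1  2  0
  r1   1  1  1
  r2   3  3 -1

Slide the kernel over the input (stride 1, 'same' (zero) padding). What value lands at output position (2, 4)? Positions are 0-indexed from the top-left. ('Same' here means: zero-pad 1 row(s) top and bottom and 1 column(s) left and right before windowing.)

2

The receptive field on the zero-padded input at this output position is [-1 -1 3 / -3 0 0 / 1 2 1]. Elementwise product with the kernel and sum: -1·1 + -1·2 + -3·1 + 0·1 + 0·1 + 1·3 + 2·3 + 1·-1.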